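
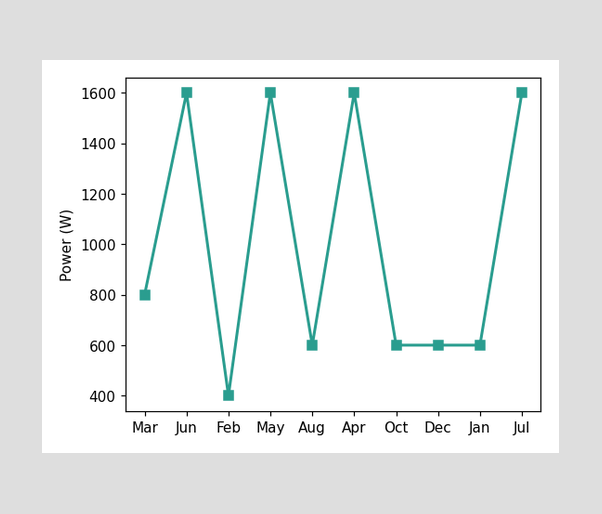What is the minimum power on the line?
The lowest point is at Feb, and reading across to the y-axis gives 400W.

400W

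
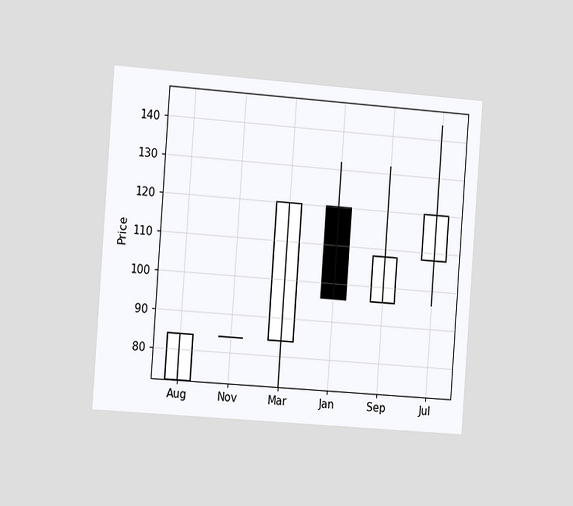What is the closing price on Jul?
The chart is tilted about 4° clockwise and viewed slightly from the left. The Jul candle closes at 120.

120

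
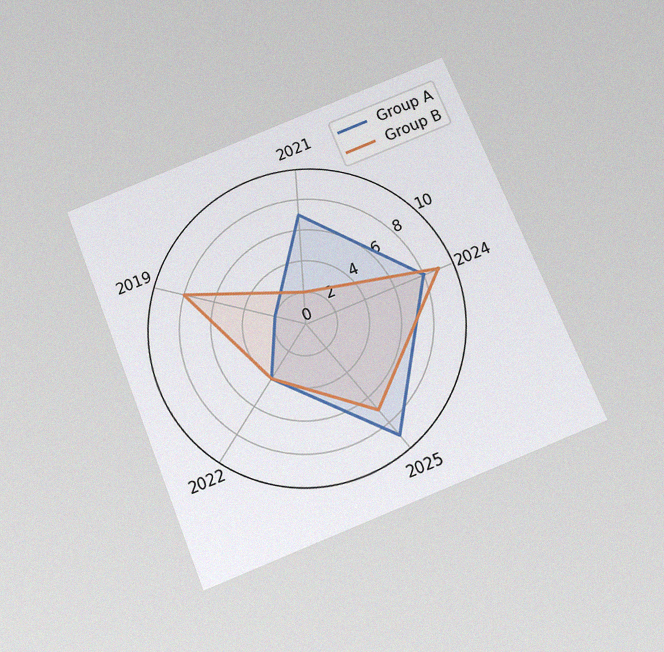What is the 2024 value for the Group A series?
The chart is tilted about 22° counter-clockwise and viewed slightly from below, with some photo noise. On the 2024 axis, Group A reaches 8.

8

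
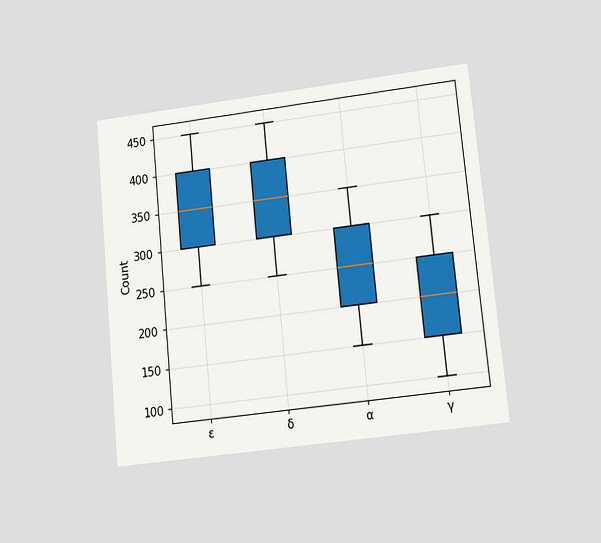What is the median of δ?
The chart is tilted about 6° counter-clockwise and viewed at a slight angle. The median line in the δ box sits at 350.

350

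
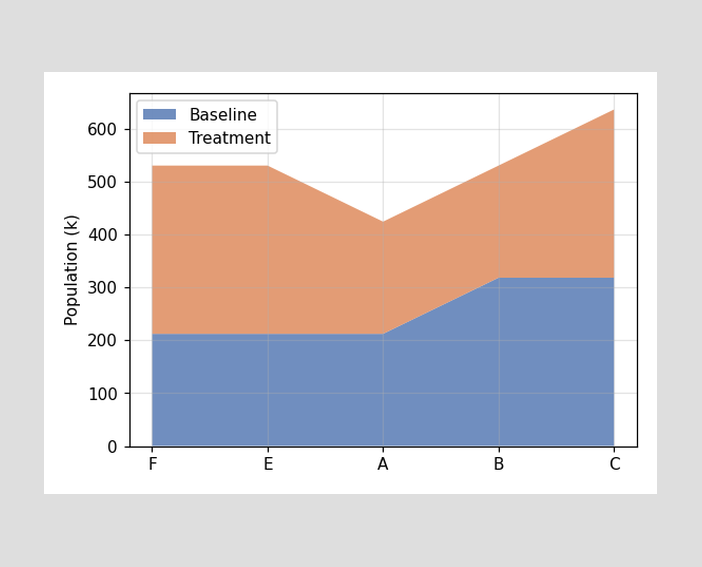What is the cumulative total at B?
530k

The stacked total at B reaches 530k.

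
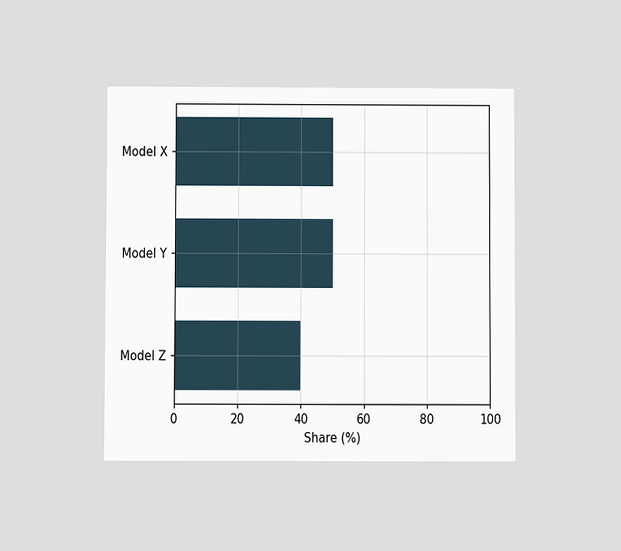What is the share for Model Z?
40%

The chart is viewed at a slight angle. Reading along the chart's x-axis, the Model Z bar reaches 40%.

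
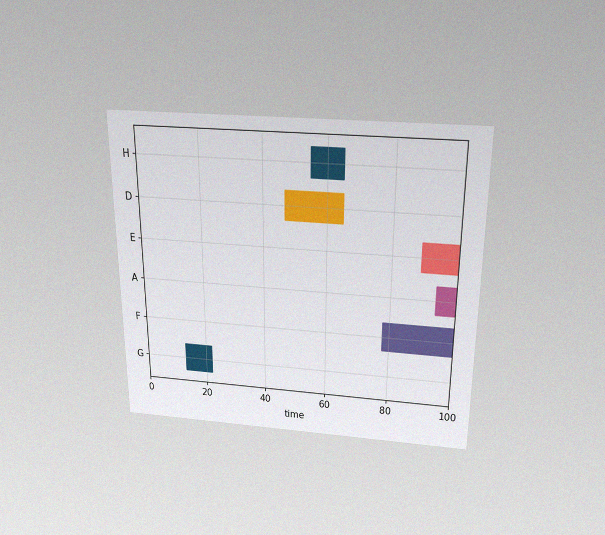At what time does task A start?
The chart is viewed slightly from above, with some photo noise. The A bar begins at t=94.

94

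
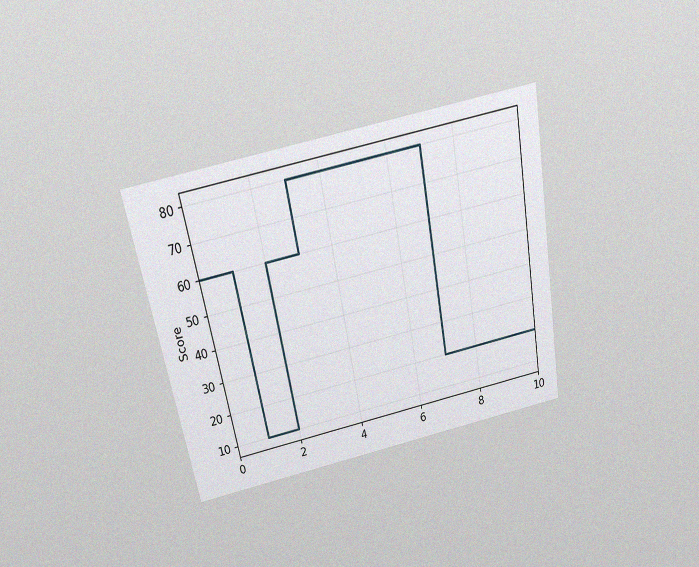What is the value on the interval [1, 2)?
10

The chart is tilted about 11° counter-clockwise and viewed slightly from above, with some photo noise. On [1, 2) the step sits at 10.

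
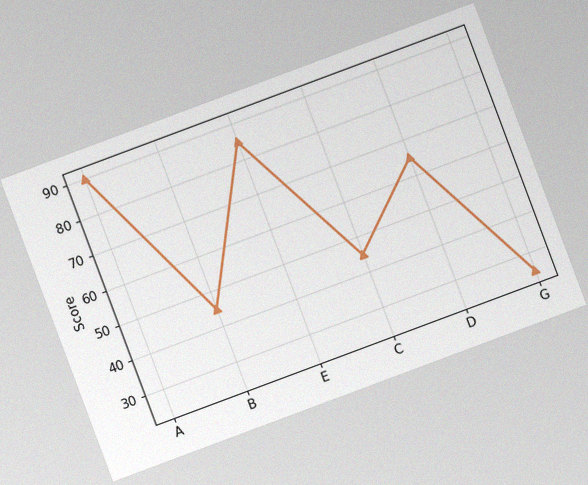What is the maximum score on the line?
The chart is tilted about 20° counter-clockwise, with some photo noise. The highest point is at A, and reading across to the y-axis gives 90.

90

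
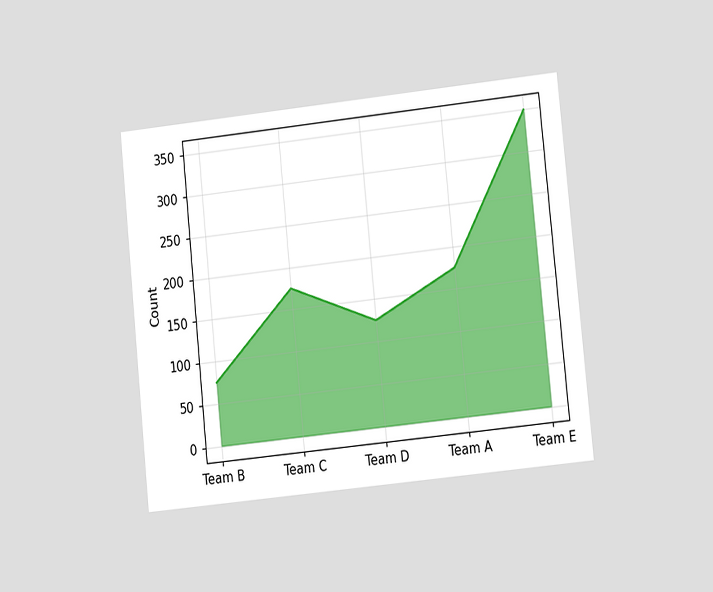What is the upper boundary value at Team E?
350

The chart is tilted about 6° counter-clockwise and viewed at a slight angle. At Team E the upper boundary is at 350.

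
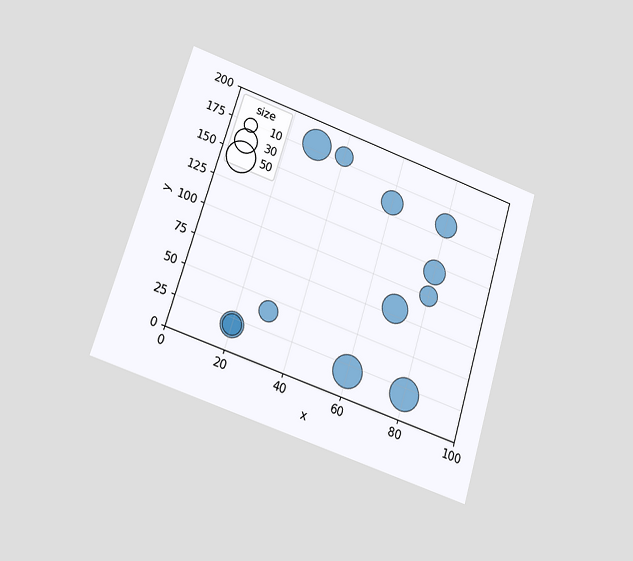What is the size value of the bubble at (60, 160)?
30

The chart is tilted about 17° clockwise and viewed slightly from below. Matching the bubble at (60, 160) against the size legend gives 30.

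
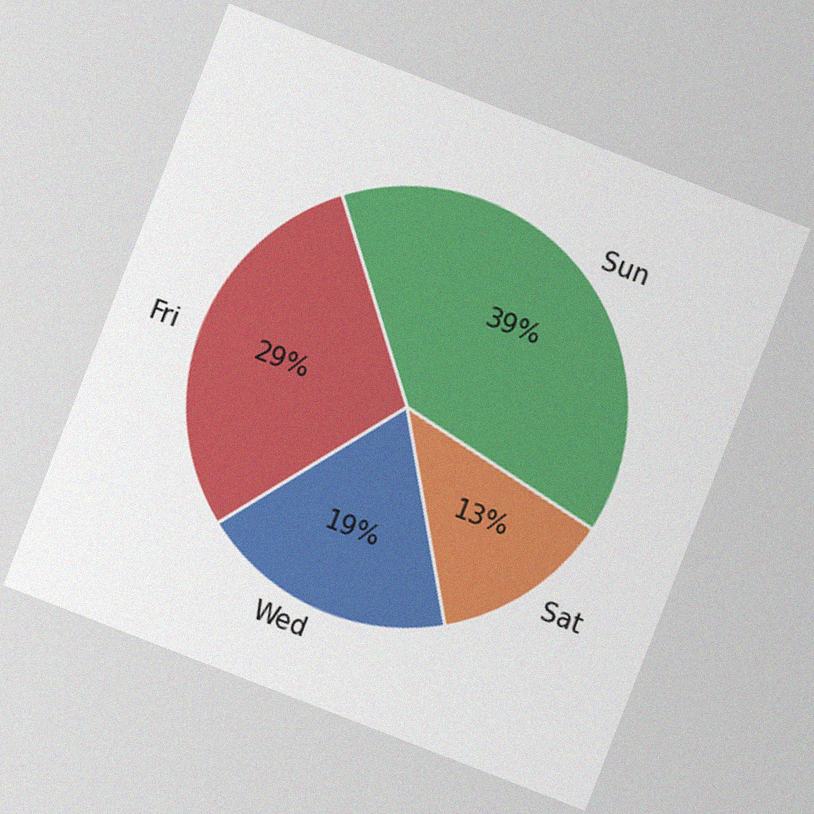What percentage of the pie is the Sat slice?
13%

The chart is tilted about 21° clockwise, with some photo noise. The Sat slice takes up 13% of the pie.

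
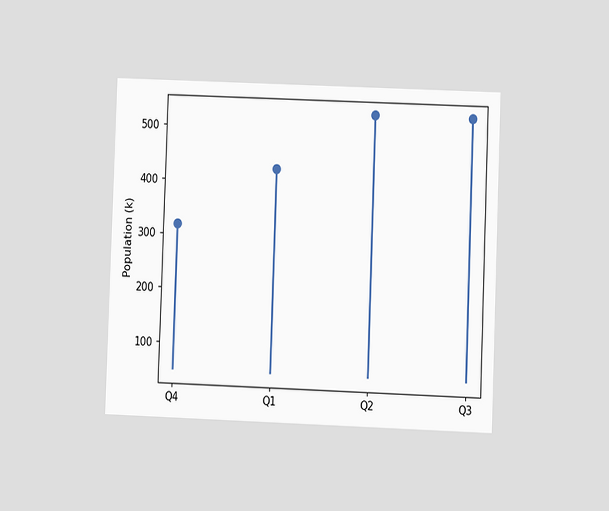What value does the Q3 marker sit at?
530k

The chart is tilted about 2° clockwise and viewed at a slight angle. The Q3 marker sits at 530k.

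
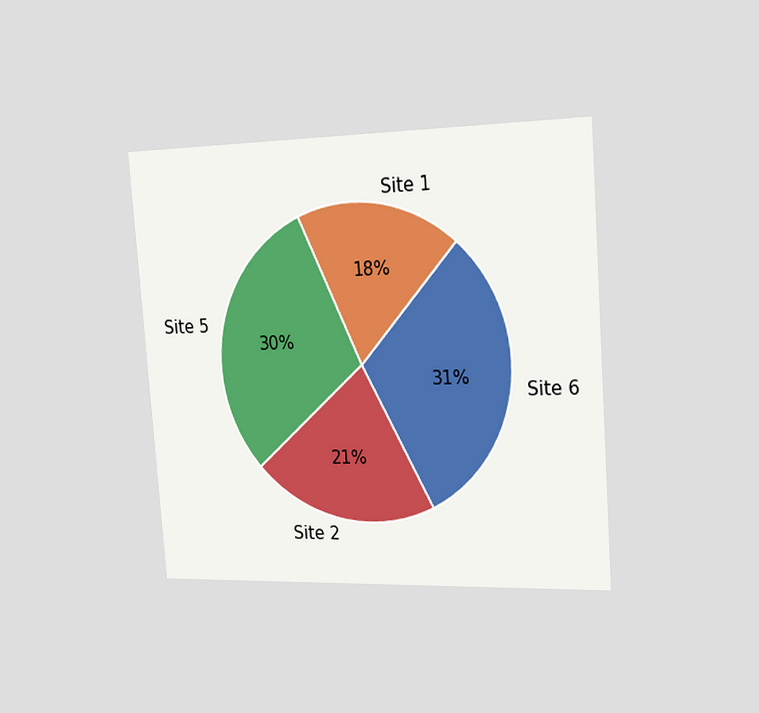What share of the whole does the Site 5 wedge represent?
30%

The chart is tilted about 4° counter-clockwise and viewed slightly from the right. The Site 5 slice takes up 30% of the pie.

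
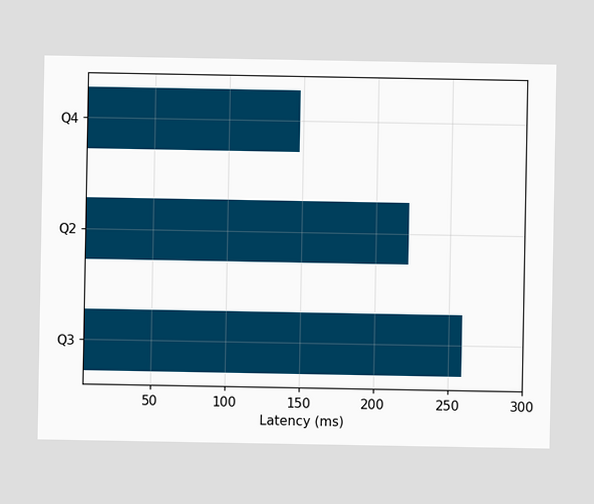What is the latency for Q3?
Reading along the chart's x-axis, the Q3 bar reaches 259ms.

259ms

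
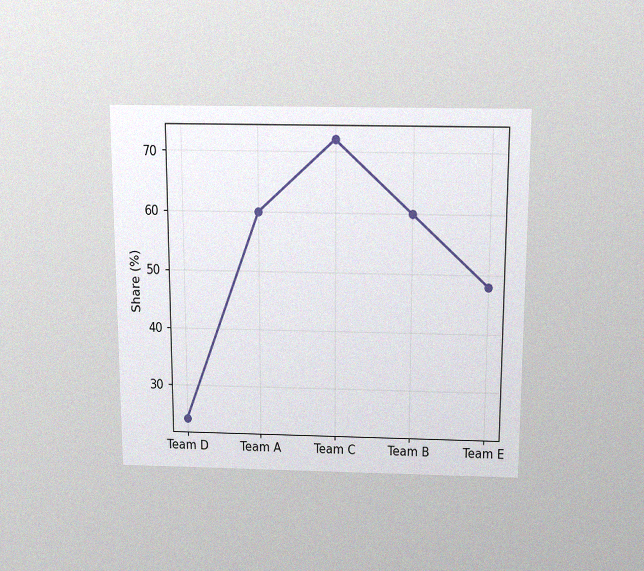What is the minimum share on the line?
The chart is viewed slightly from above, with some photo noise. The lowest point is at Team D, and reading across to the y-axis gives 24%.

24%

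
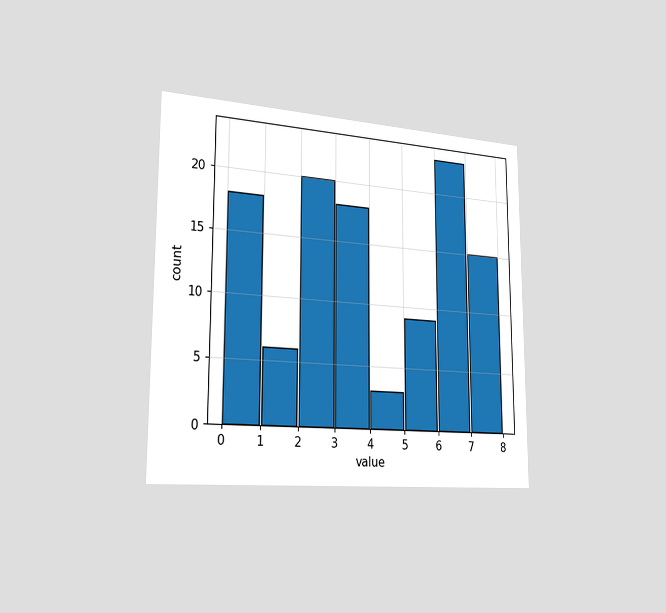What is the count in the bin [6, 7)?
The chart is viewed slightly from the left. The [6, 7) bin has height 23.

23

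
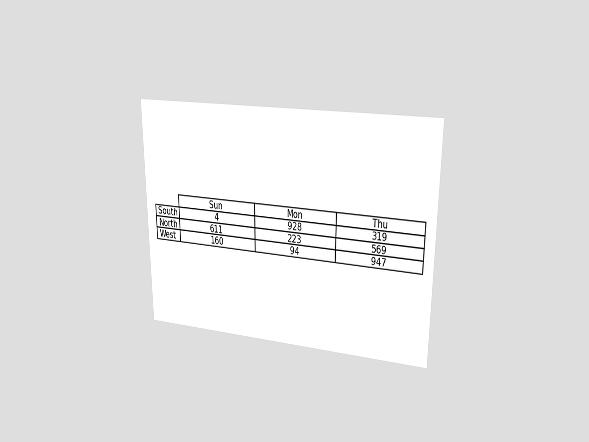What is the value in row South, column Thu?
319

The chart is viewed at a slight angle. The (South, Thu) cell reads 319.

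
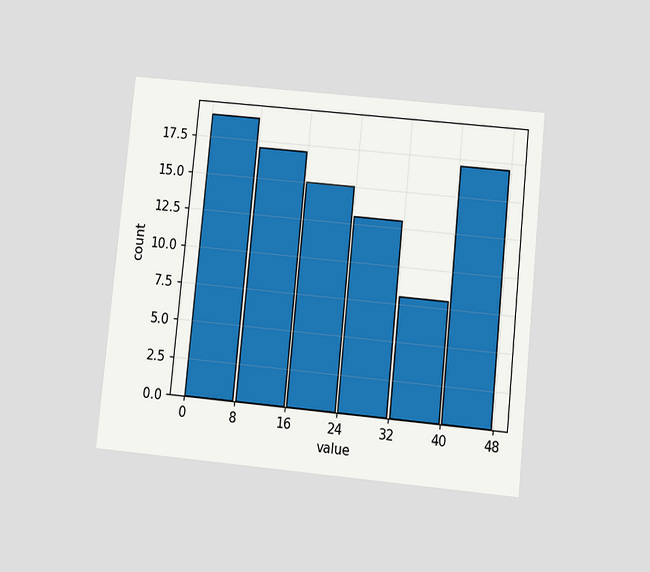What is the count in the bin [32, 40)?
8

The chart is tilted about 6° clockwise and viewed slightly from below. The [32, 40) bin has height 8.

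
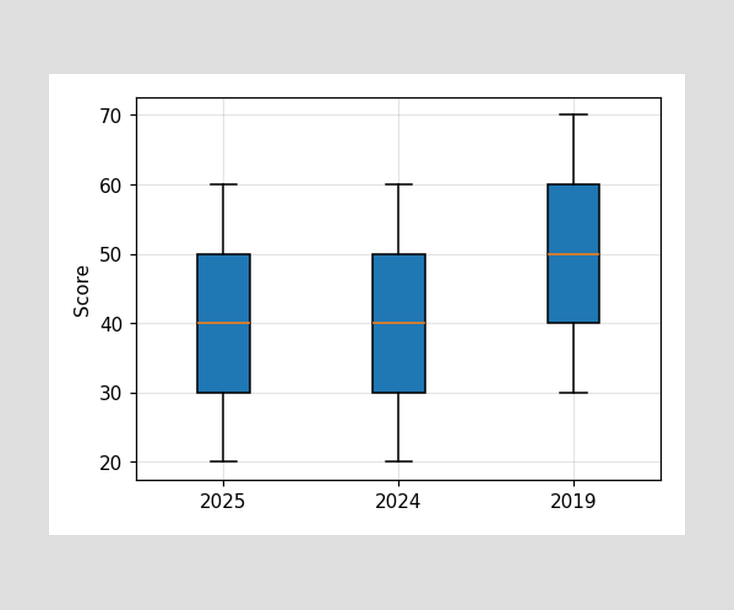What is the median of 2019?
The median line in the 2019 box sits at 50.

50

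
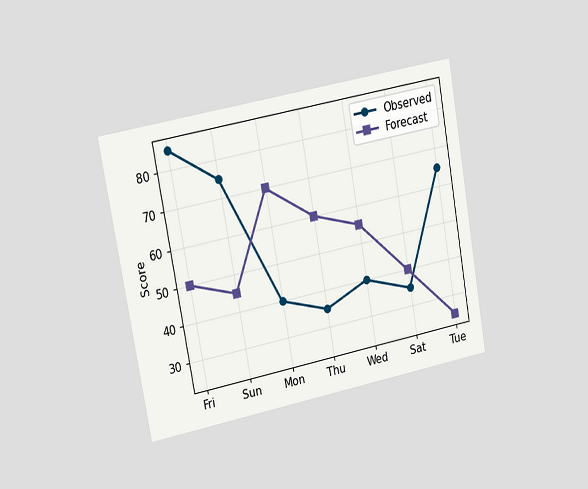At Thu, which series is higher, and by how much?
Forecast, by 25

The chart is tilted about 10° counter-clockwise and viewed slightly from the left. At Thu, Forecast sits above the other line by 25.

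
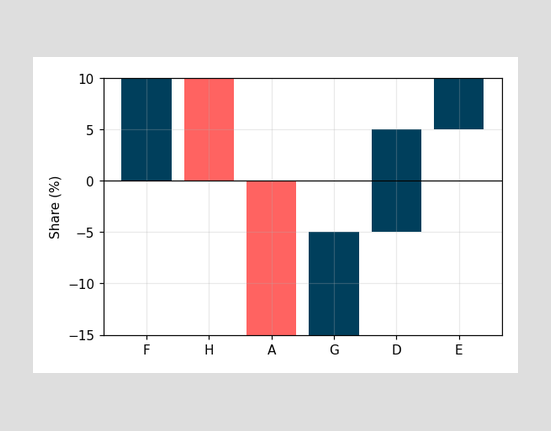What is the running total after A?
After A the running total reaches -15%.

-15%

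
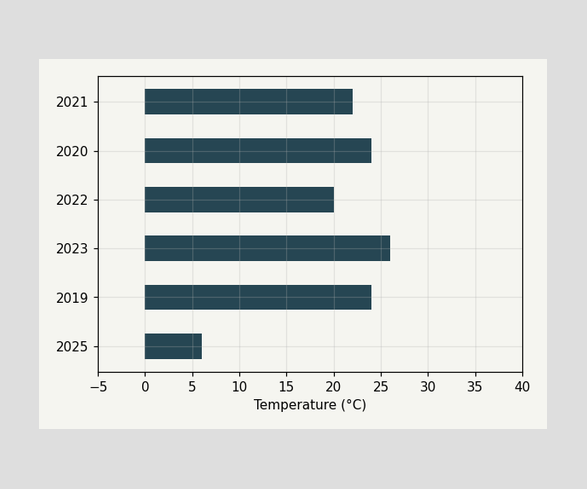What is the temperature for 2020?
24°C

Reading along the chart's x-axis, the 2020 bar reaches 24°C.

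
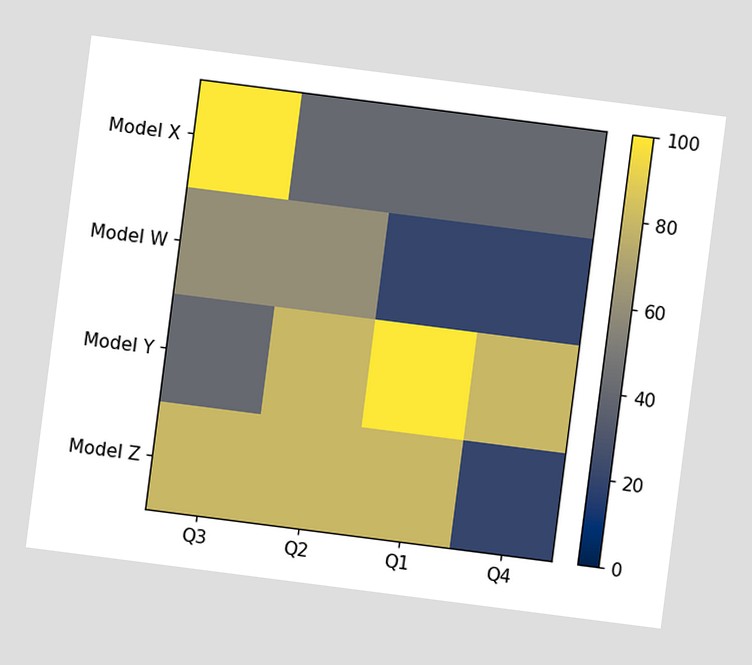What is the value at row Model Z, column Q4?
20

The chart is tilted about 7° clockwise. Matching cell (Model Z, Q4) against the colorbar gives 20.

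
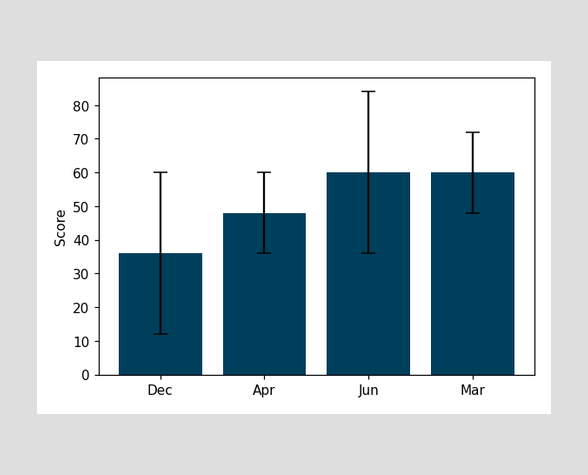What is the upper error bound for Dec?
60

The Dec bar's upper whisker reaches 60.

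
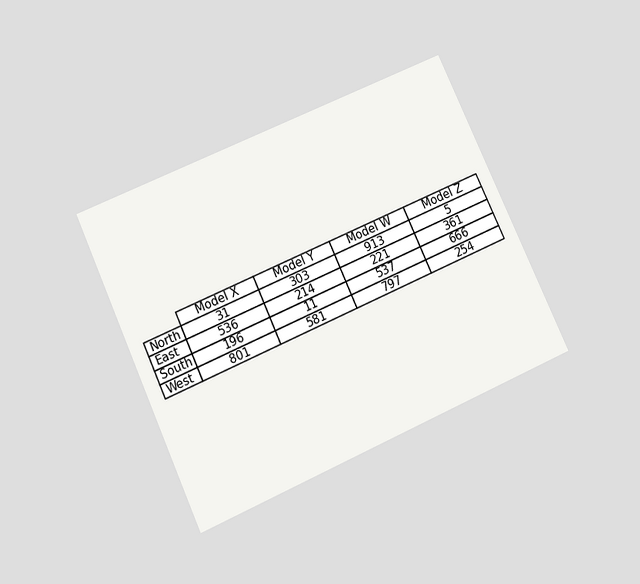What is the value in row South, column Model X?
The chart is tilted about 24° counter-clockwise and viewed slightly from below. The (South, Model X) cell reads 196.

196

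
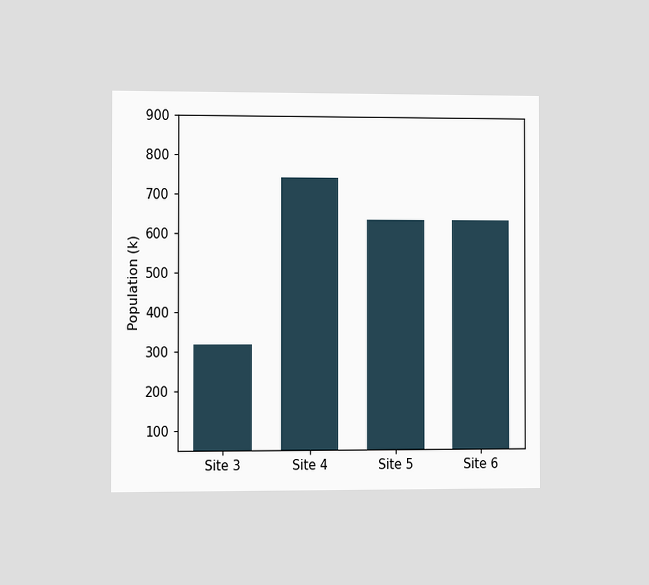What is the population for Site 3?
The chart is viewed slightly from the left. Reading along the chart's y-axis, the Site 3 bar reaches 318k.

318k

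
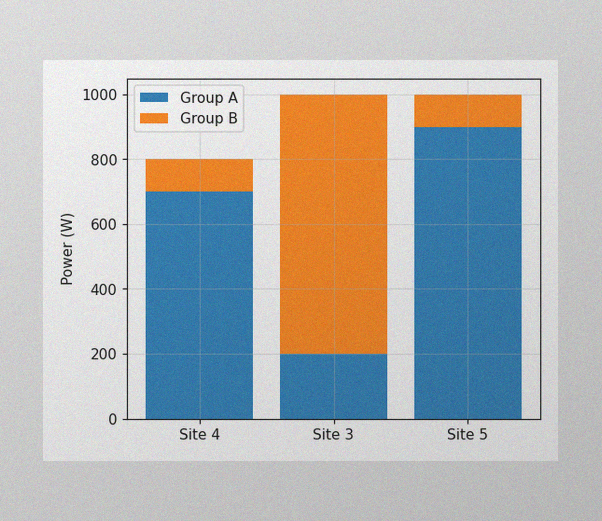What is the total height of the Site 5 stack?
1000W

The image has some photo noise and uneven lighting. The Site 5 stack's top reaches 1000W on the y-axis.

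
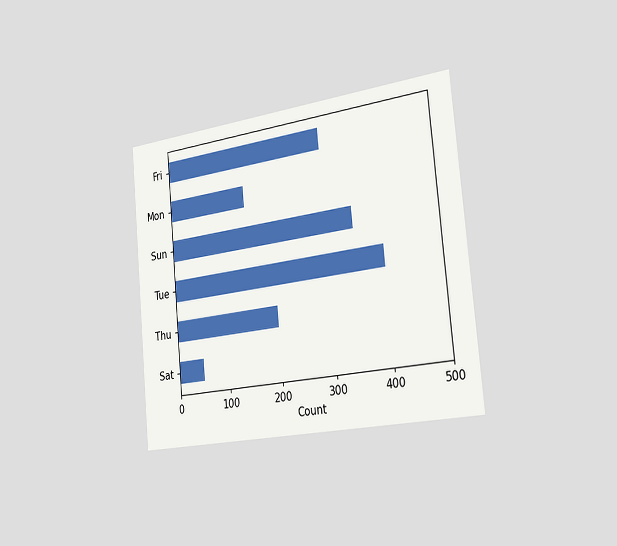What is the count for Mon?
The chart is tilted about 5° counter-clockwise and viewed slightly from the right. Reading along the chart's x-axis, the Mon bar reaches 150.

150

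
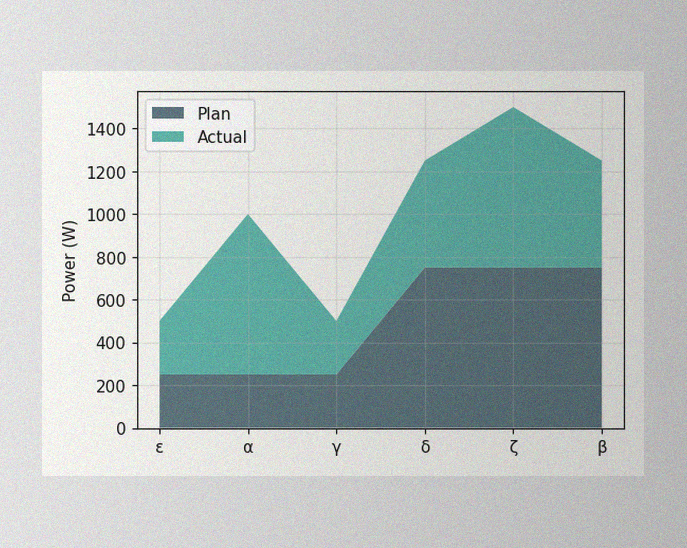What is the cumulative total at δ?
The image has some photo noise and uneven lighting. The stacked total at δ reaches 1250W.

1250W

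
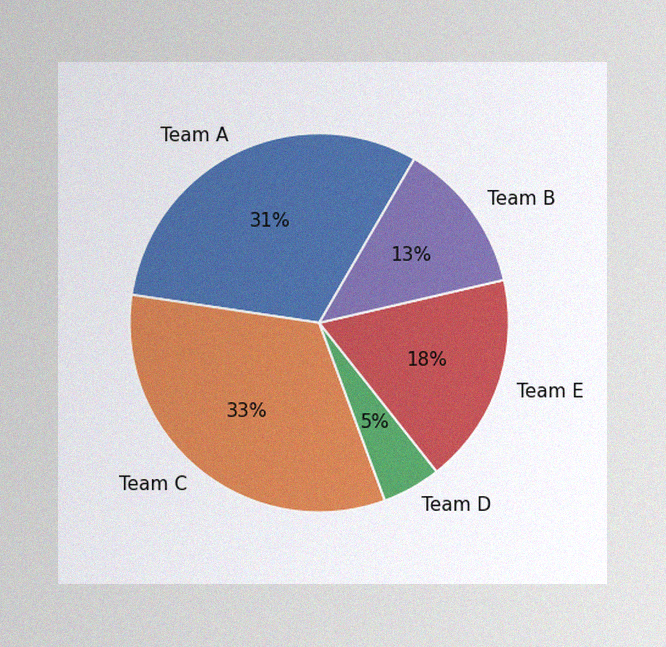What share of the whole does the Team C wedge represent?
The image has some photo noise and uneven lighting. The Team C slice takes up 33% of the pie.

33%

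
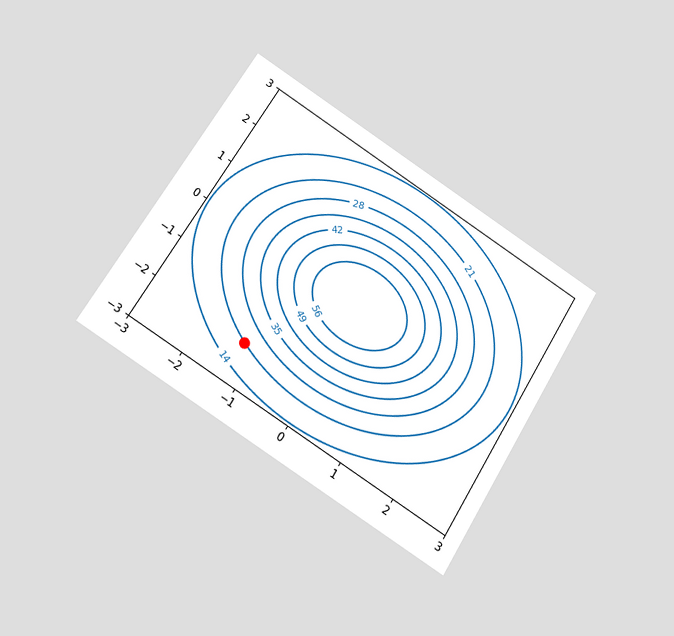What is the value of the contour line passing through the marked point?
The chart is tilted about 32° clockwise and viewed at a slight angle. The marked point sits on the contour labelled 21.

21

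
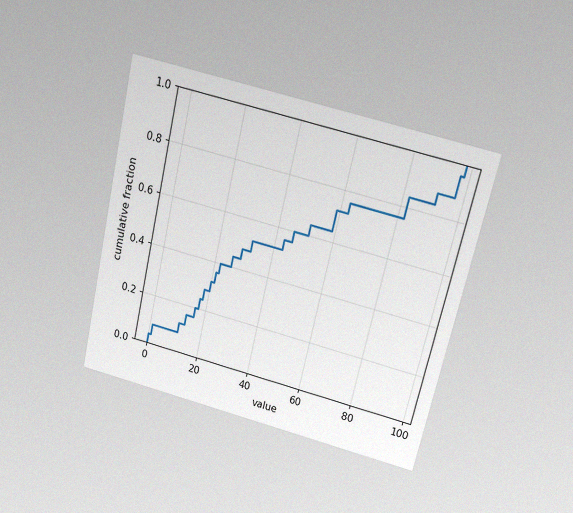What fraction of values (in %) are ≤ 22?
40%

The chart is tilted about 13° clockwise and viewed at a slight angle, with some photo noise. At x=22 the ECDF step is at 40%.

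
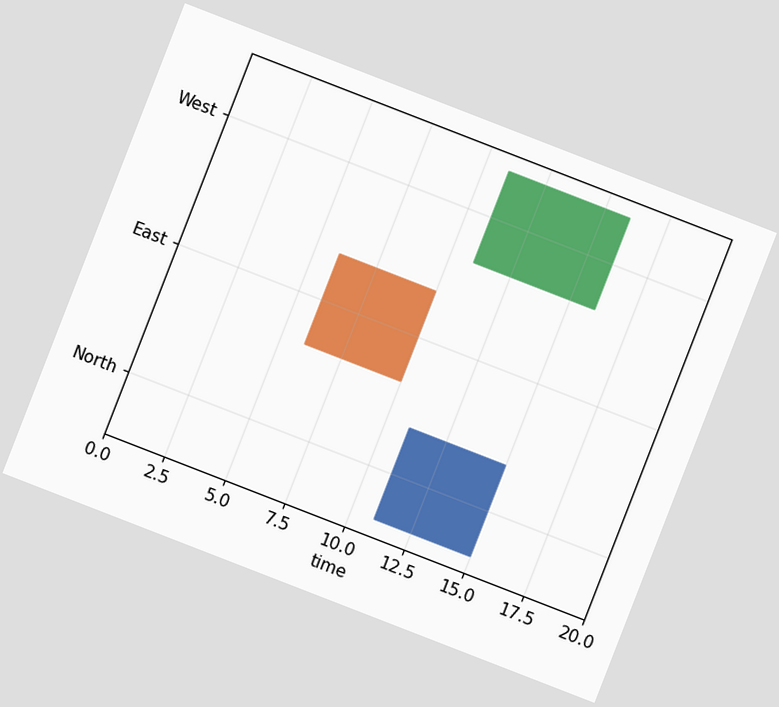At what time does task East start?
The chart is tilted about 21° clockwise. The East bar begins at t=6.

6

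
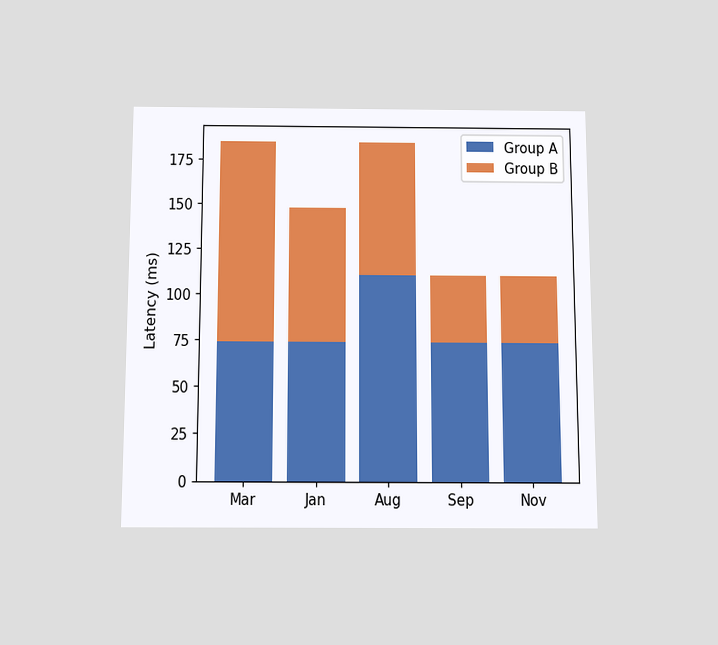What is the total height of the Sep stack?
111ms

The chart is viewed slightly from below. The Sep stack's top reaches 111ms on the y-axis.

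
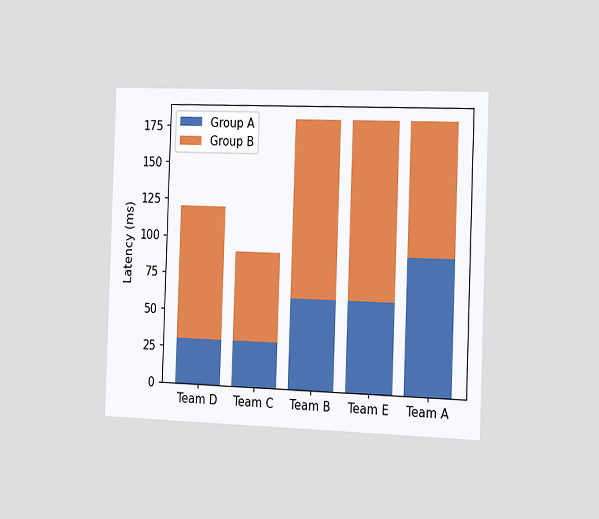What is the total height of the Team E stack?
The chart is tilted about 2° clockwise and viewed slightly from the right. The Team E stack's top reaches 180ms on the y-axis.

180ms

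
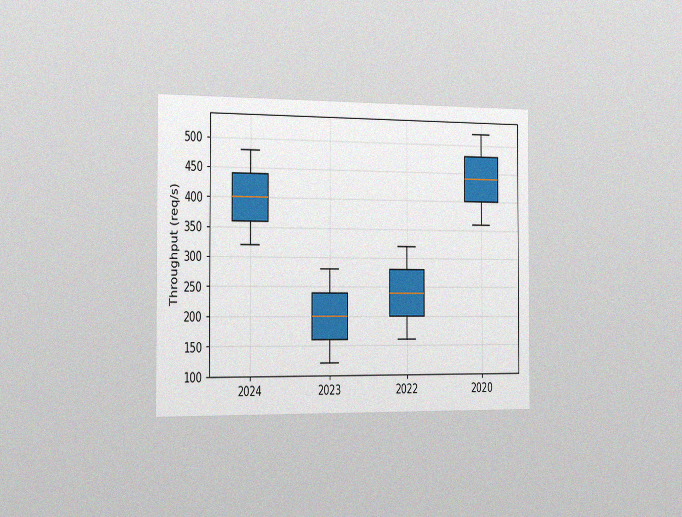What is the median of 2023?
200req/s

The chart is viewed slightly from the left, with some photo noise. The median line in the 2023 box sits at 200req/s.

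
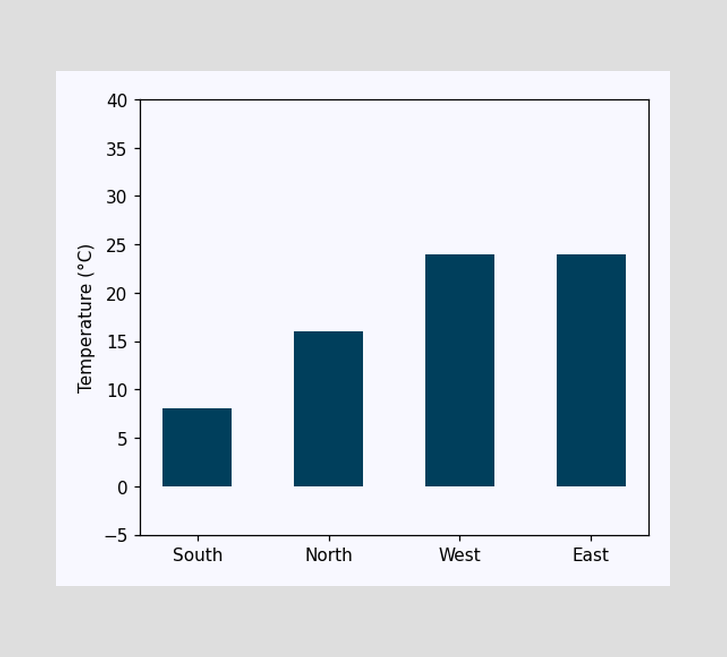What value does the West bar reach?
Reading along the chart's y-axis, the West bar reaches 24°C.

24°C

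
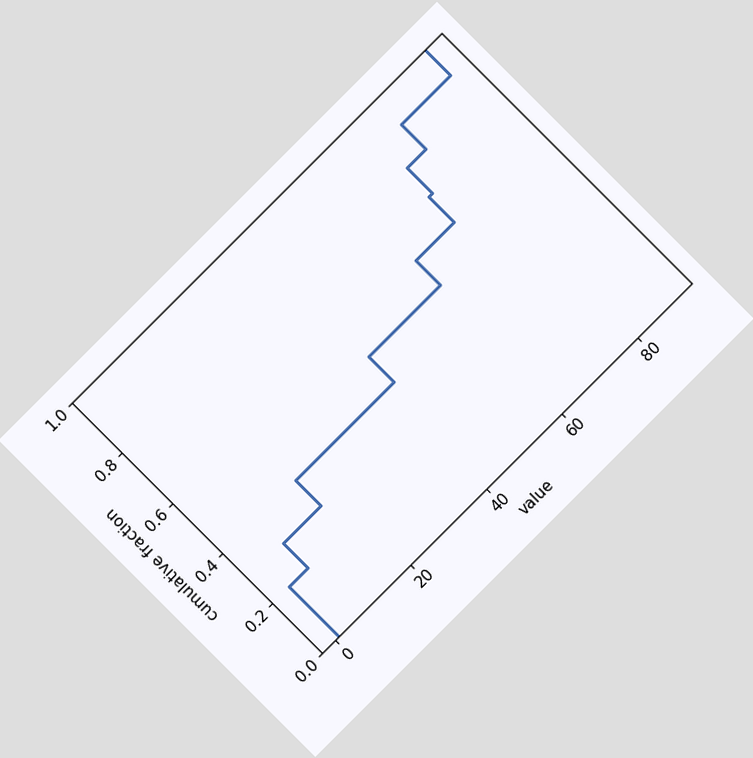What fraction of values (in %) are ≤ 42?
50%

The chart is tilted about 45° counter-clockwise. At x=42 the ECDF step is at 50%.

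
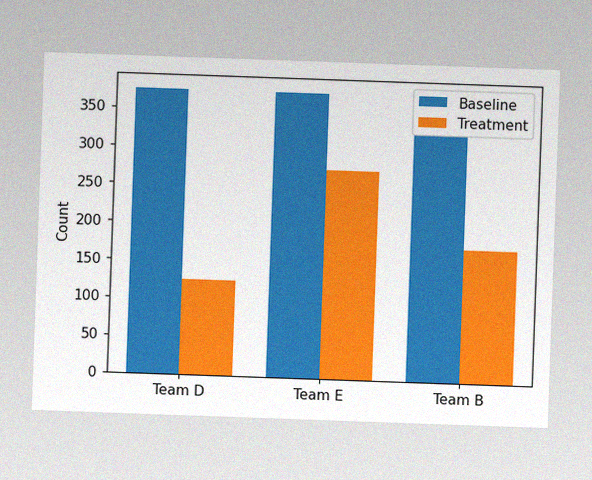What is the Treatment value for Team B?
175

The chart is tilted about 2° clockwise, with some photo noise. The Treatment bar at Team B reaches 175 on the y-axis.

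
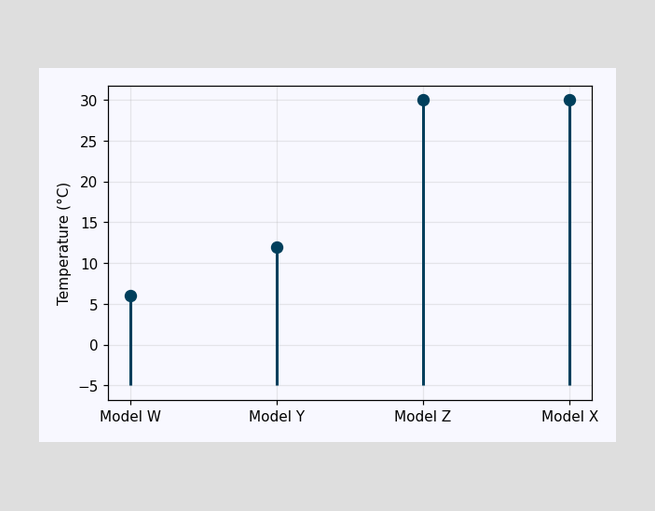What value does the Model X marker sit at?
The Model X marker sits at 30°C.

30°C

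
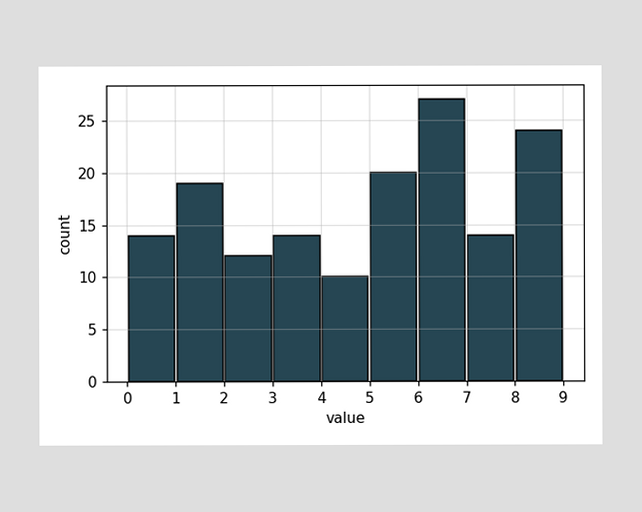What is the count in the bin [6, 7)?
27

The [6, 7) bin has height 27.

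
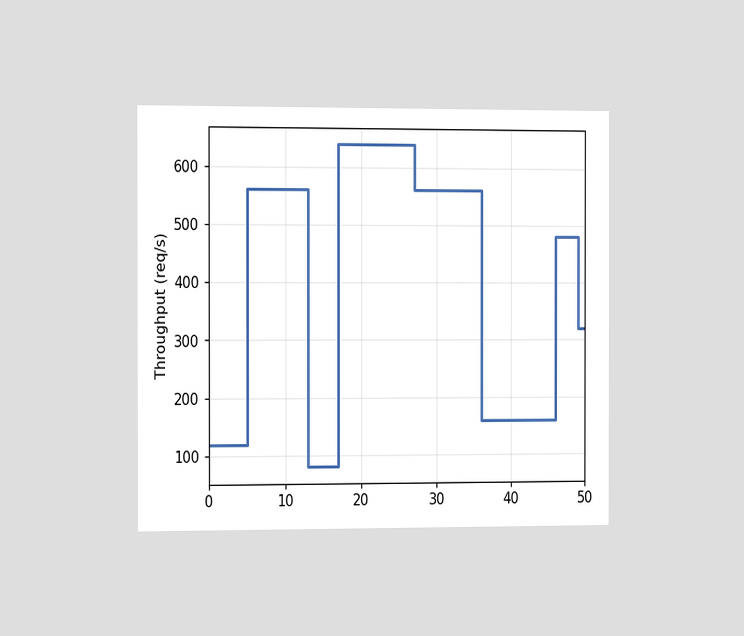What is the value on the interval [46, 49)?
The chart is viewed slightly from the left. On [46, 49) the step sits at 480req/s.

480req/s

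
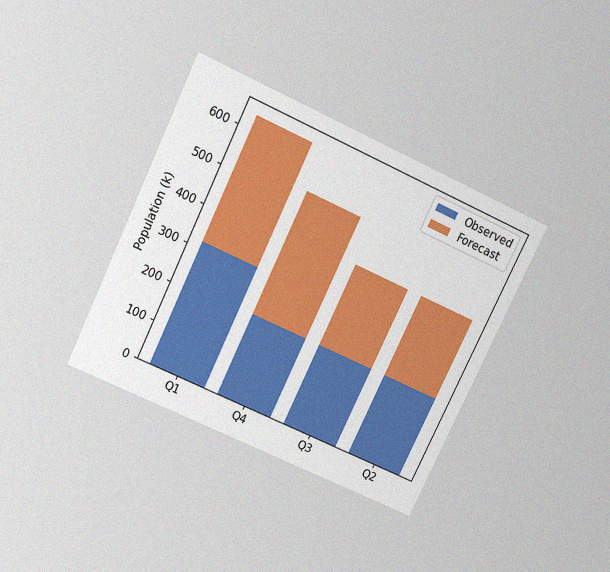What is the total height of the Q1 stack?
636k

The chart is tilted about 25° clockwise and viewed slightly from above, with some photo noise. The Q1 stack's top reaches 636k on the y-axis.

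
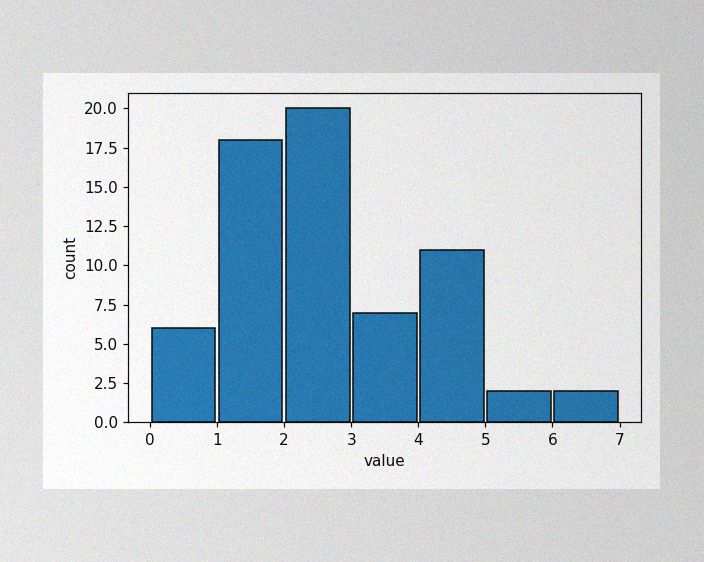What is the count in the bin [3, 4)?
7

The image has some photo noise and uneven lighting. The [3, 4) bin has height 7.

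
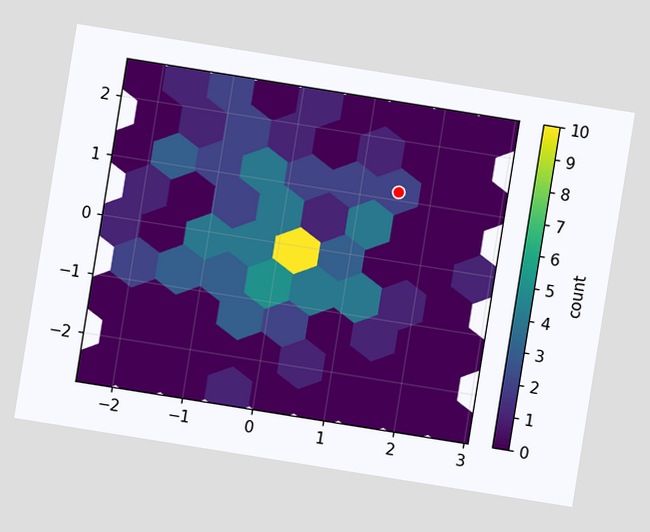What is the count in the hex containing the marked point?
The chart is tilted about 9° clockwise. The marked hex reads 2 on the colorbar.

2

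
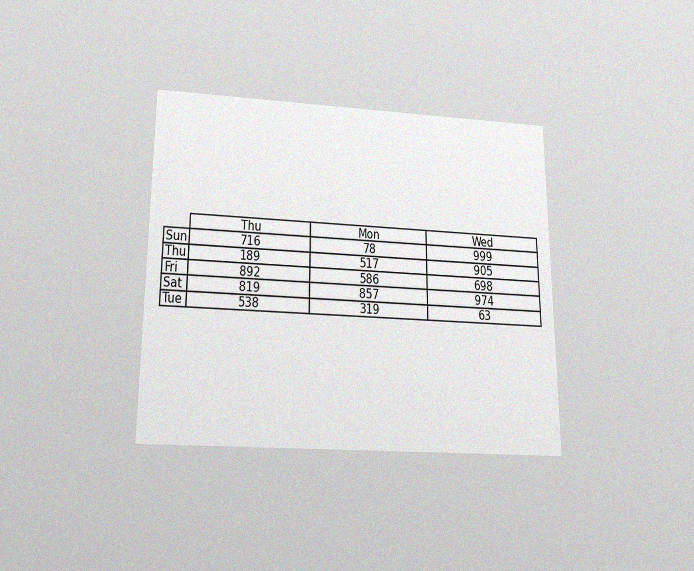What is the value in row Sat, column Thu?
819

The chart is viewed slightly from below, with some photo noise. The (Sat, Thu) cell reads 819.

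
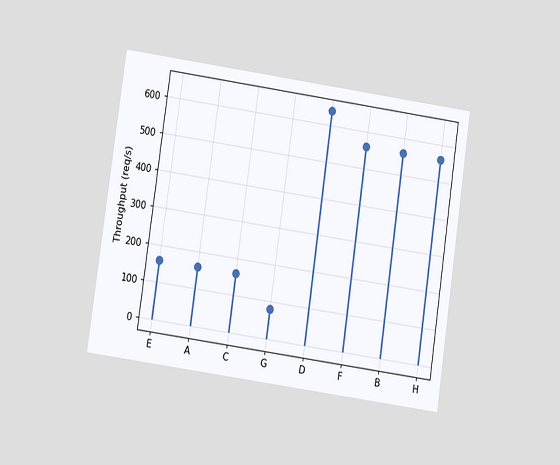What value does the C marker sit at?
160req/s

The chart is tilted about 8° clockwise and viewed at a slight angle. The C marker sits at 160req/s.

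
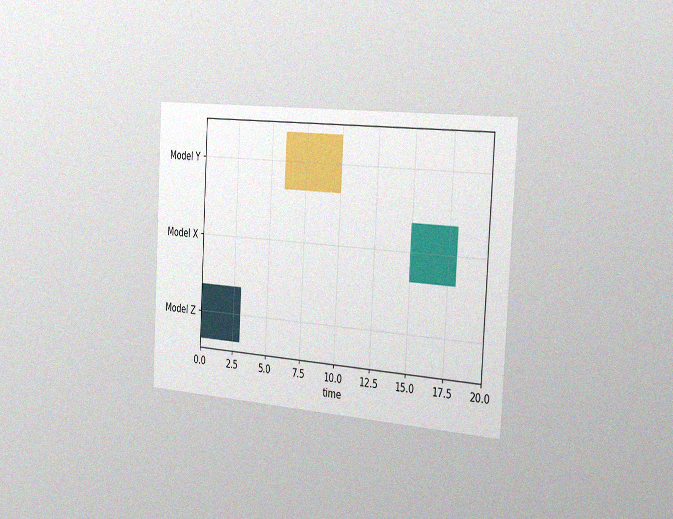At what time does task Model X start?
15

The chart is tilted about 3° clockwise and viewed slightly from the right, with some photo noise. The Model X bar begins at t=15.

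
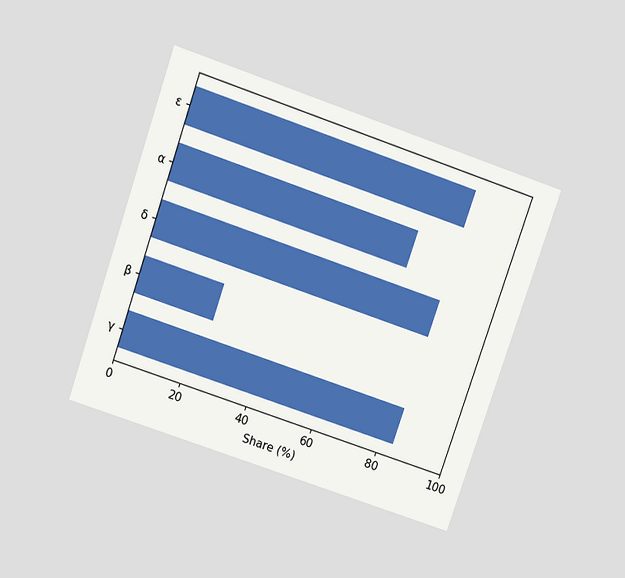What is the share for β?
24%

The chart is tilted about 19° clockwise and viewed slightly from above. Reading along the chart's x-axis, the β bar reaches 24%.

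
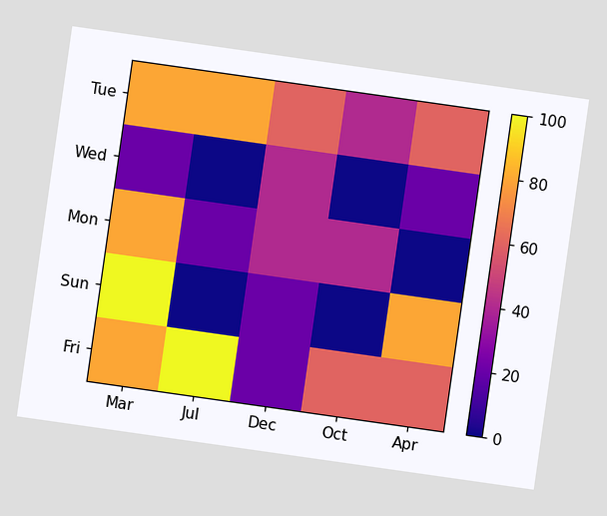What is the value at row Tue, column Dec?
The chart is tilted about 8° clockwise. Matching cell (Tue, Dec) against the colorbar gives 60.

60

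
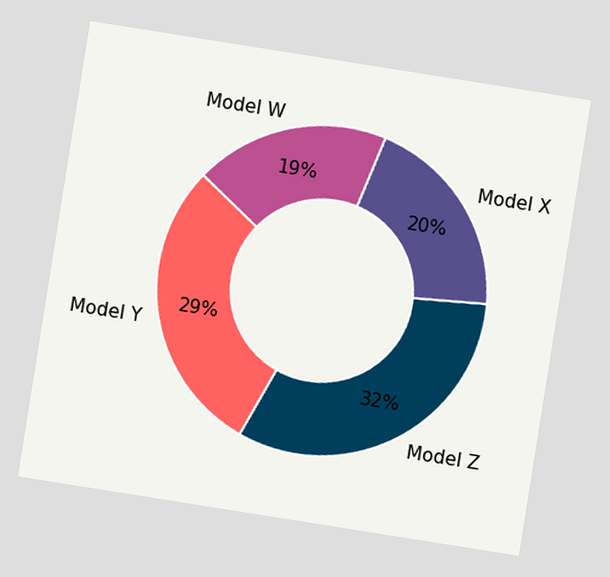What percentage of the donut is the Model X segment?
The chart is tilted about 9° clockwise. The Model X segment takes up 20% of the ring.

20%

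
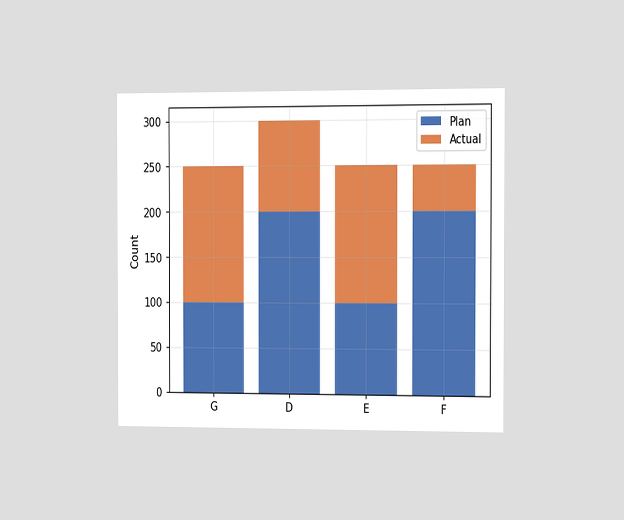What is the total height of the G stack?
250

The chart is viewed slightly from the right. The G stack's top reaches 250 on the y-axis.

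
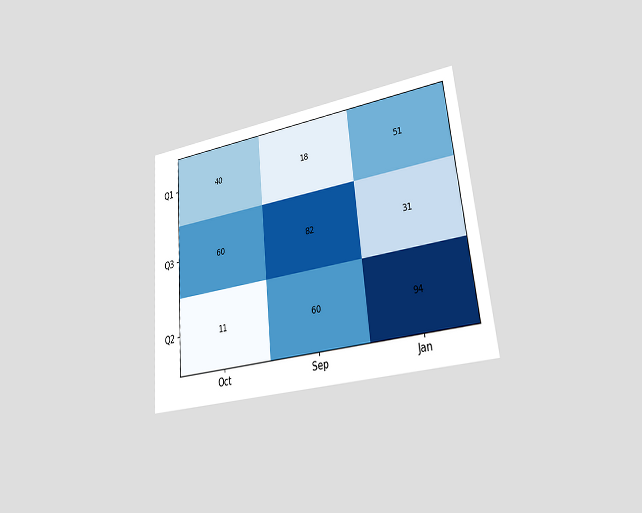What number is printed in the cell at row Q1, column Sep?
The chart is tilted about 5° counter-clockwise and viewed at a slight angle. The (Q1, Sep) cell reads 18.

18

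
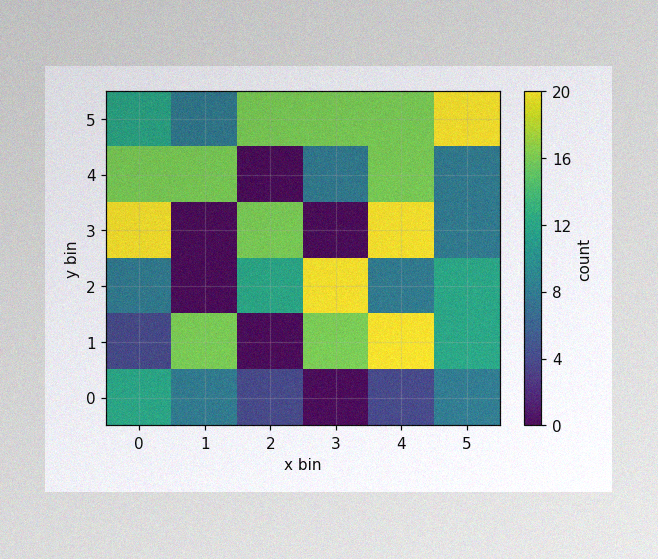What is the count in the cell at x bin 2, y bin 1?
0

The image has some photo noise and uneven lighting. Matching the cell (2, 1) against the colorbar gives 0.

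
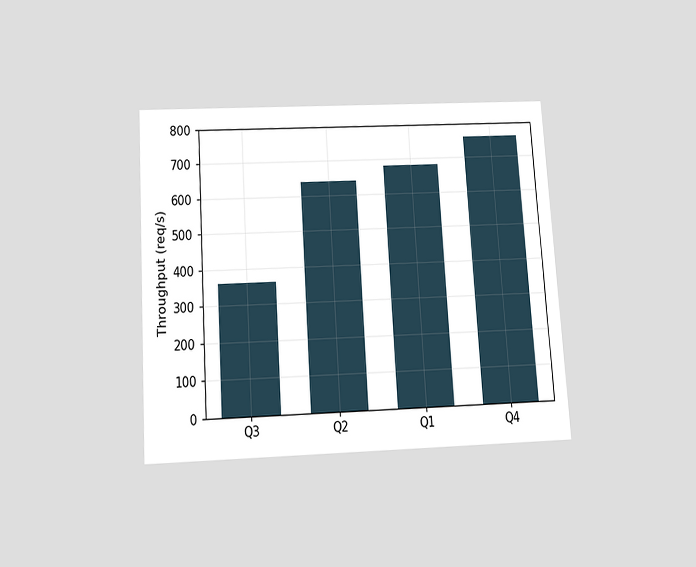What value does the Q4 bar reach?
760req/s

The chart is tilted about 4° counter-clockwise and viewed slightly from below. Reading along the chart's y-axis, the Q4 bar reaches 760req/s.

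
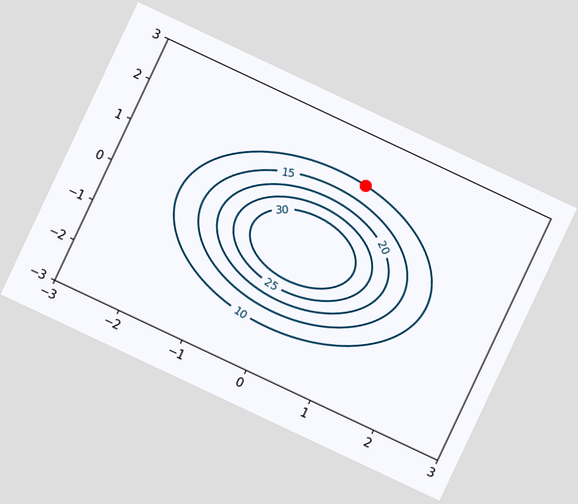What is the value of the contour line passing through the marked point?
The chart is tilted about 25° clockwise. The marked point sits on the contour labelled 10.

10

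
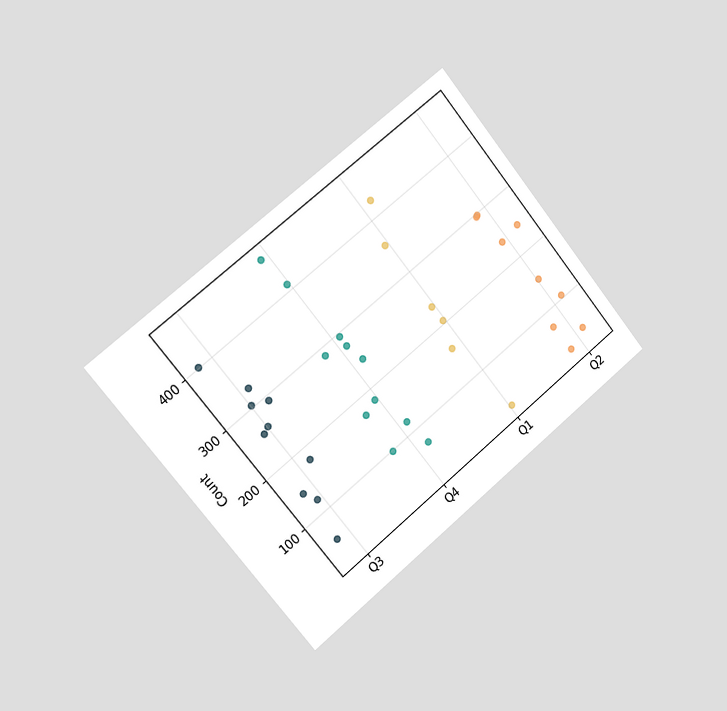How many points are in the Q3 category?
The chart is tilted about 39° counter-clockwise and viewed slightly from the left. Counting the markers in the Q3 column gives 10.

10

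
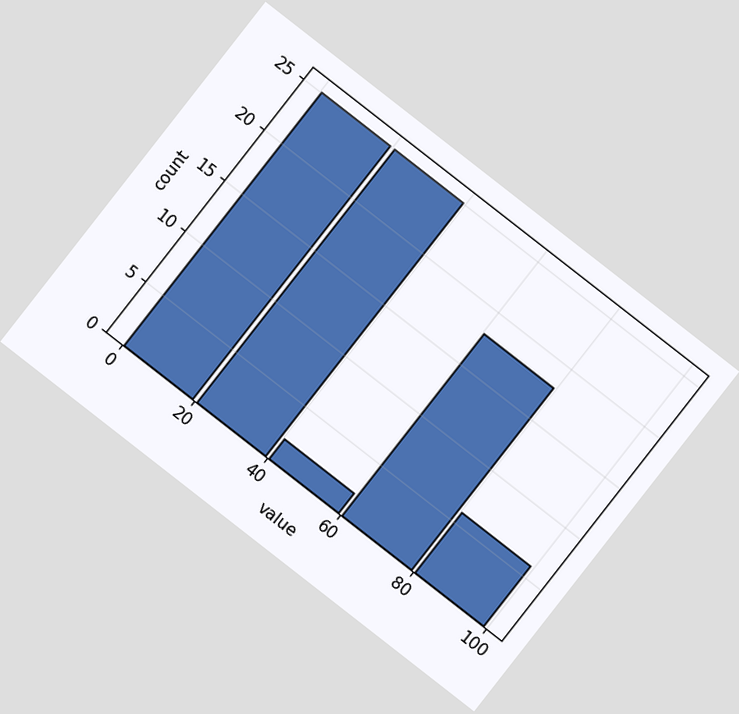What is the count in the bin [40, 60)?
The chart is tilted about 38° clockwise. The [40, 60) bin has height 2.

2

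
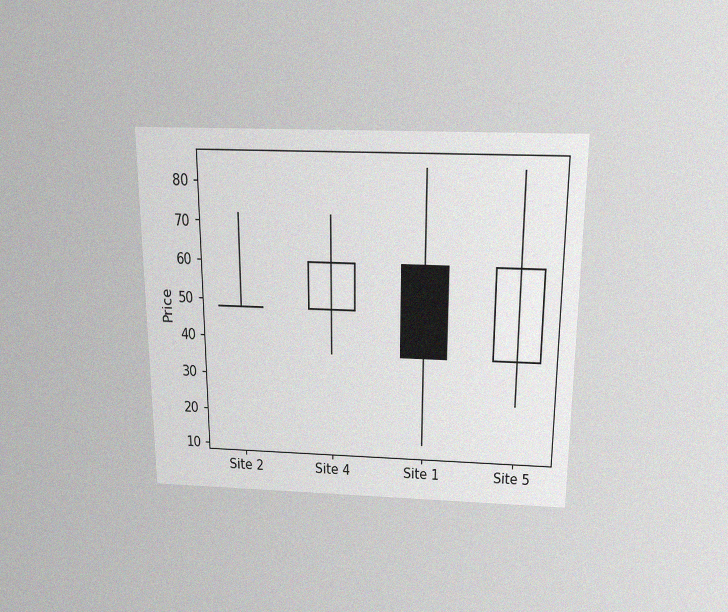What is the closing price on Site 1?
The chart is viewed slightly from above, with some photo noise. The Site 1 candle closes at 36.

36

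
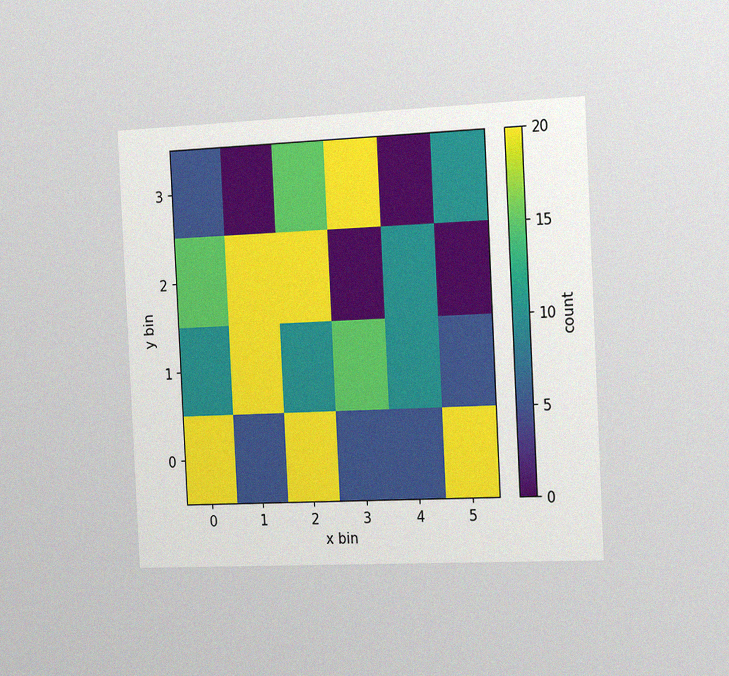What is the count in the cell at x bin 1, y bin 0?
The chart is tilted about 3° counter-clockwise and viewed slightly from the right, with some photo noise. Matching the cell (1, 0) against the colorbar gives 5.

5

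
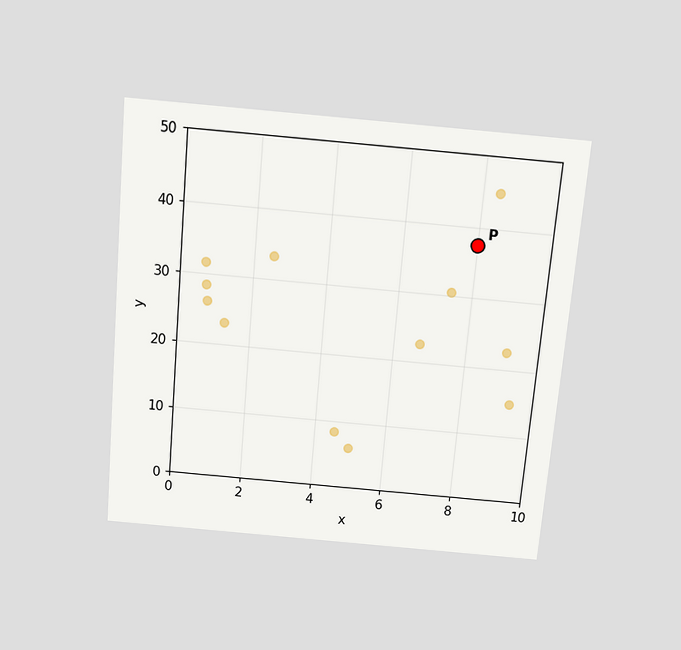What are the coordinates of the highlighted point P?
(8, 37.5)

The chart is tilted about 5° clockwise and viewed slightly from above. Following the gridlines from P to each axis, P sits at (8, 37.5).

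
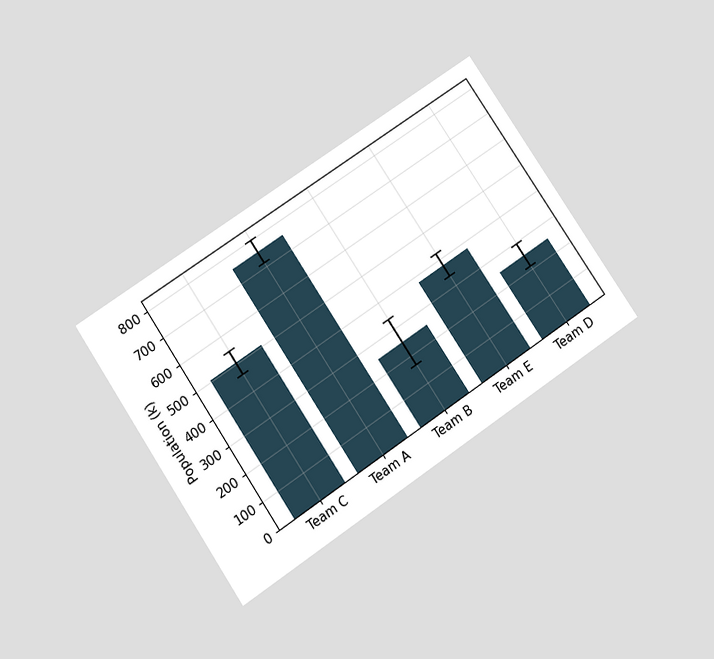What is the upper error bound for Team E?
420k

The chart is tilted about 34° counter-clockwise and viewed slightly from below. The Team E bar's upper whisker reaches 420k.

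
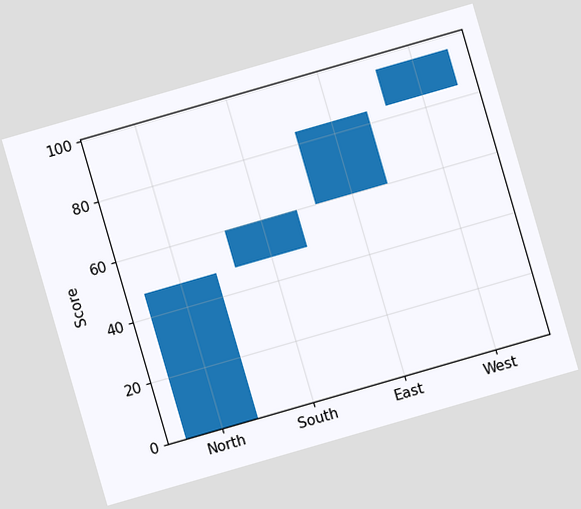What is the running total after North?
48

The chart is tilted about 16° counter-clockwise. After North the running total reaches 48.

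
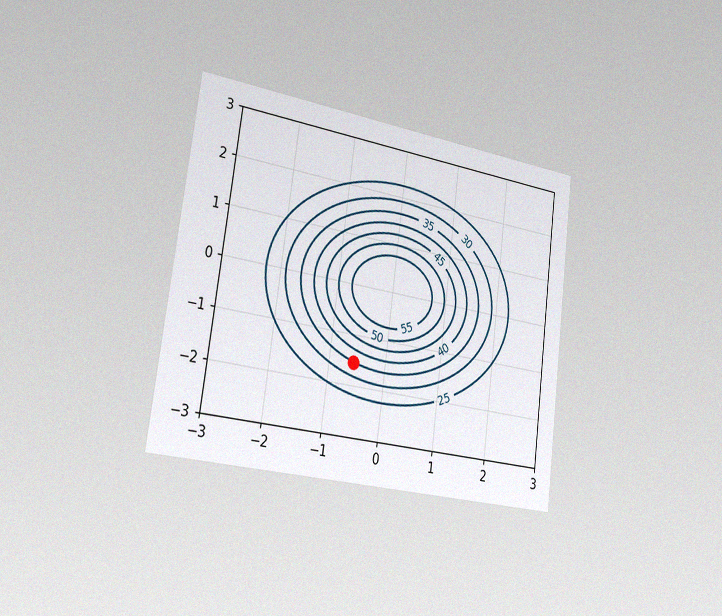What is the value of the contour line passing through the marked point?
35

The chart is tilted about 7° clockwise and viewed slightly from the left, with some photo noise. The marked point sits on the contour labelled 35.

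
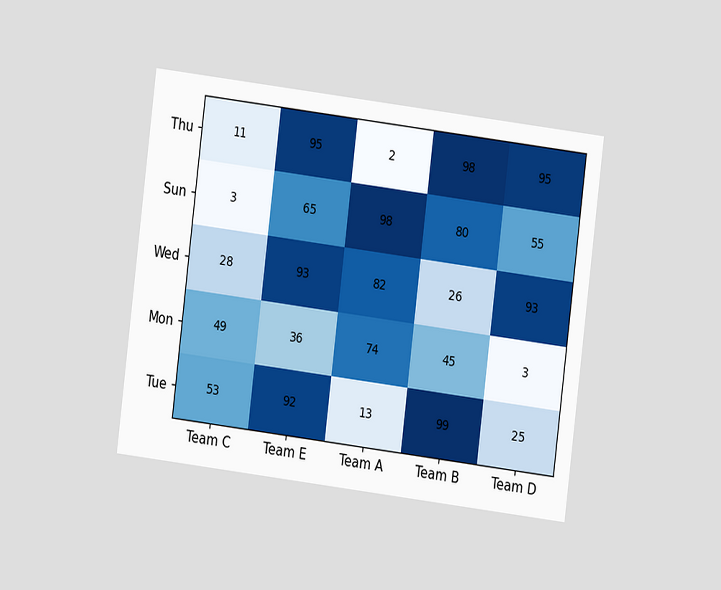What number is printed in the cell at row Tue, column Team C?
The chart is tilted about 7° clockwise and viewed at a slight angle. The (Tue, Team C) cell reads 53.

53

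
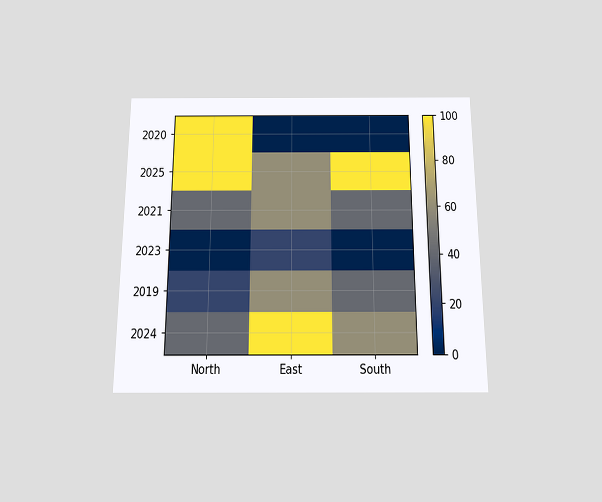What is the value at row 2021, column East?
60

The chart is viewed slightly from below. Matching cell (2021, East) against the colorbar gives 60.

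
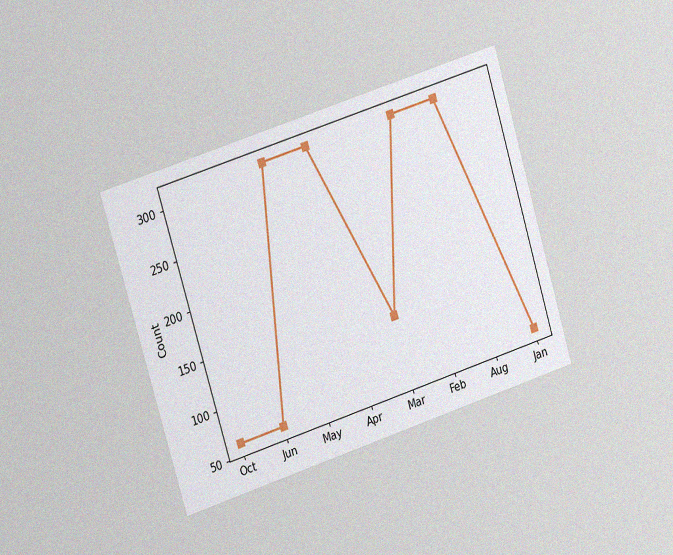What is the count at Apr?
The chart is tilted about 17° counter-clockwise and viewed slightly from the left, with some photo noise. At Apr, the line is at 310.

310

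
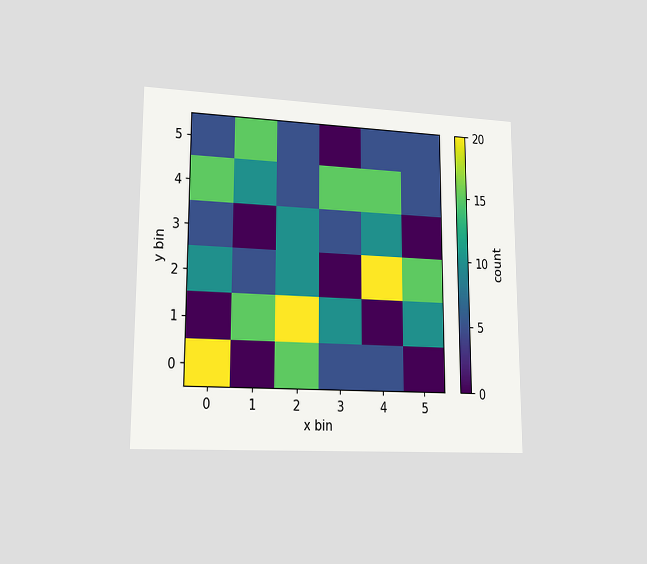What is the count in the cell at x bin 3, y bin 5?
0

The chart is viewed slightly from the left. Matching the cell (3, 5) against the colorbar gives 0.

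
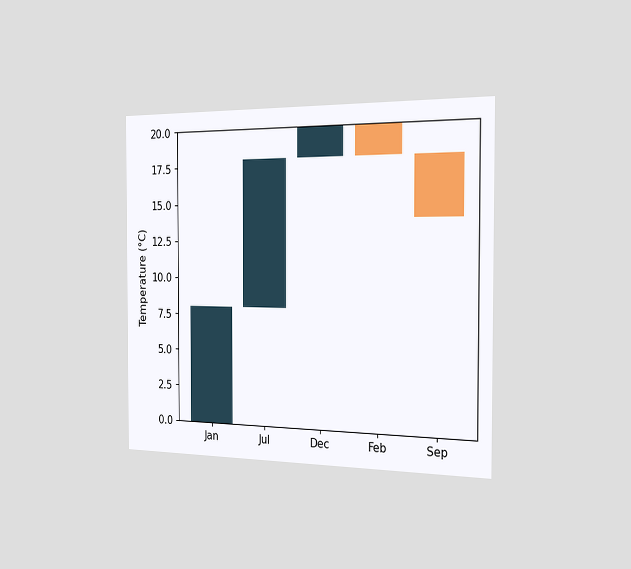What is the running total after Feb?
18°C

The chart is viewed slightly from the right. After Feb the running total reaches 18°C.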